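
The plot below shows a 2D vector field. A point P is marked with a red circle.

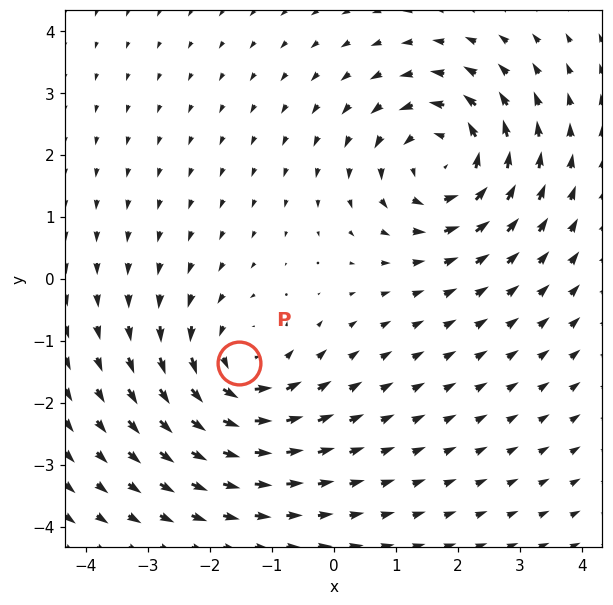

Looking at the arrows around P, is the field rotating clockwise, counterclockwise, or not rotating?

Near P at (-1.5, -1.4) the arrows circulate counterclockwise. The curl (z-component) there is about +4; positive curl means counterclockwise rotation.

counterclockwise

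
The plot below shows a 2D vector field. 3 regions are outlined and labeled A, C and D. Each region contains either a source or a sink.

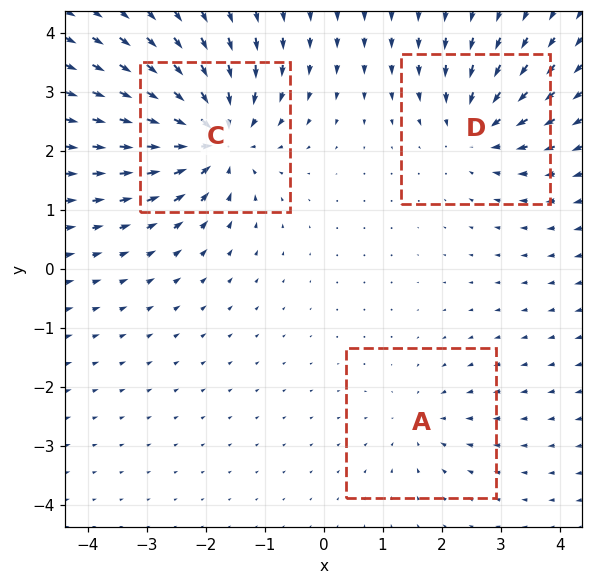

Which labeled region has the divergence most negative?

C

Divergence at each region's feature centre — A: about -2, C: about -6, D: about -4. Region C is most negative.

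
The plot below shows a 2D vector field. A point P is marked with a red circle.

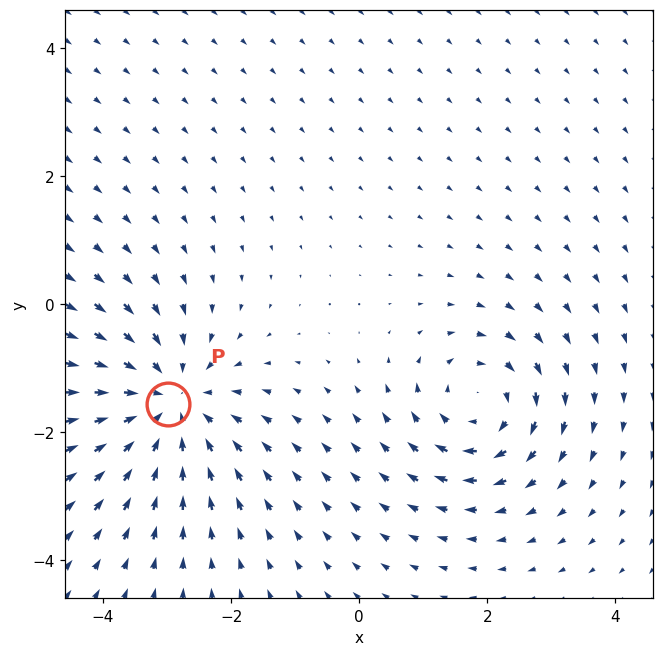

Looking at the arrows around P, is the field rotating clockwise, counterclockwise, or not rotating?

Near P at (-3.0, -1.6) the arrows show no circulation. The curl there is ≈0.

not rotating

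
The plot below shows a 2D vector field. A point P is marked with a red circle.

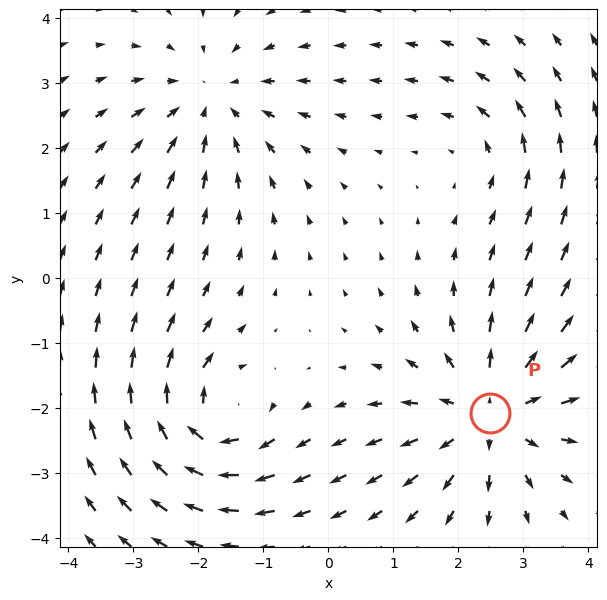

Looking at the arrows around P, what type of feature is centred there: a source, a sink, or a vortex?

At P (2.5, -2.1) the arrows spread outward. Divergence about +5, curl ≈0 — positive divergence with near-zero curl is a source.

source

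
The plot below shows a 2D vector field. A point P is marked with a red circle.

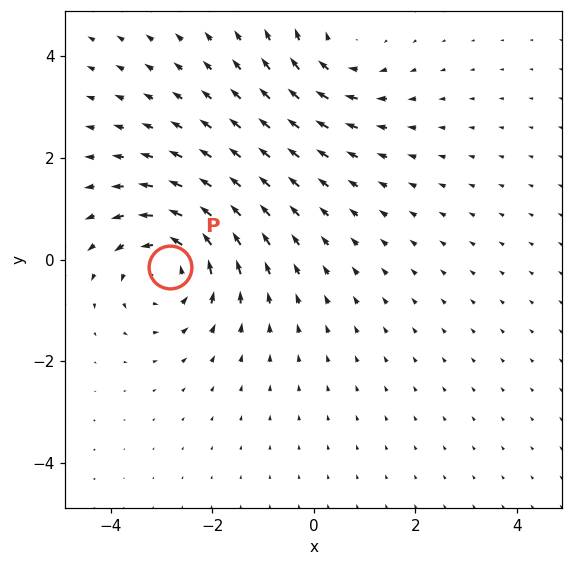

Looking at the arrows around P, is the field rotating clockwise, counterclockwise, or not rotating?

counterclockwise

Near P at (-2.8, -0.2) the arrows circulate counterclockwise. The curl (z-component) there is about +4; positive curl means counterclockwise rotation.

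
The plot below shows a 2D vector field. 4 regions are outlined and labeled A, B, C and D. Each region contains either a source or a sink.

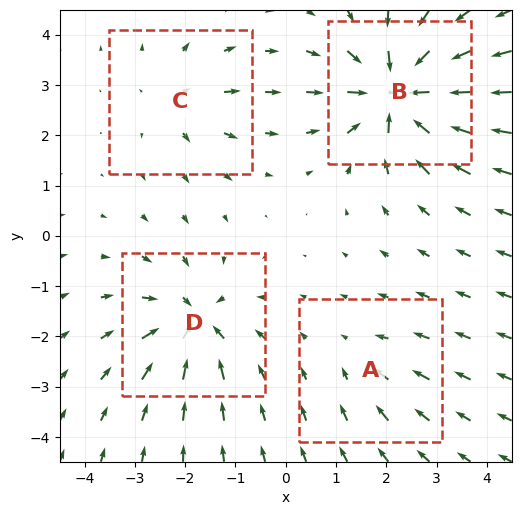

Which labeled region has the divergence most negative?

Divergence at each region's feature centre — A: about -3, B: about -9, C: about +4, D: about -7. Region B is most negative.

B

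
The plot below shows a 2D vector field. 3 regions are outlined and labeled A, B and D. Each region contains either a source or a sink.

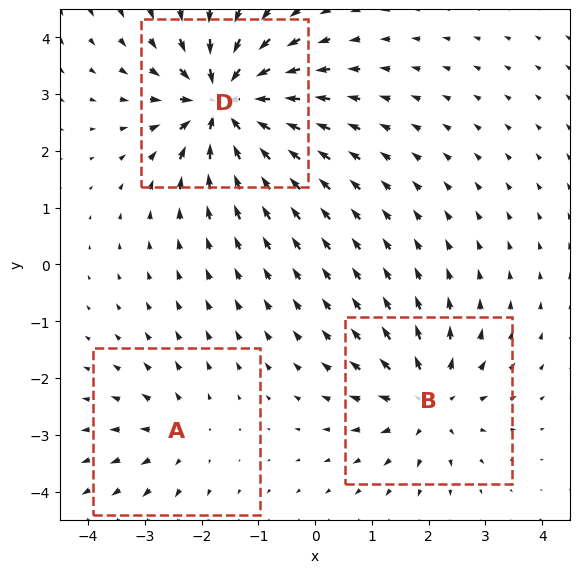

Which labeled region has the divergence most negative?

Divergence at each region's feature centre — A: about +2, B: about +4, D: about -6. Region D is most negative.

D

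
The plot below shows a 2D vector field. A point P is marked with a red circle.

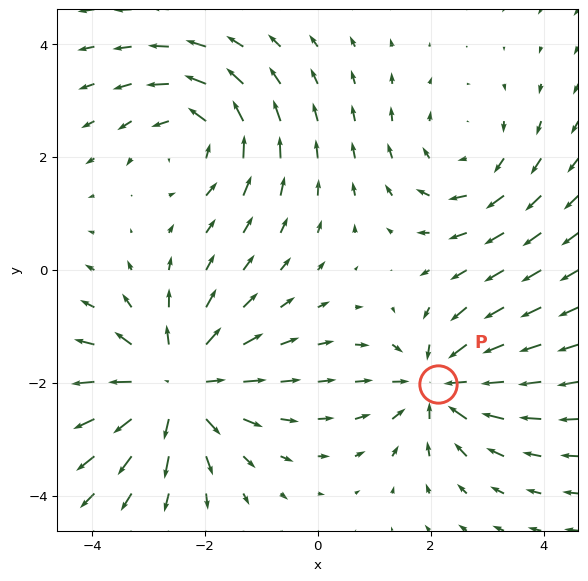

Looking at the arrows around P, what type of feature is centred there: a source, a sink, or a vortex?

At P (2.1, -2.0) the arrows converge inward. Divergence about -5, curl ≈0 — negative divergence with near-zero curl is a sink.

sink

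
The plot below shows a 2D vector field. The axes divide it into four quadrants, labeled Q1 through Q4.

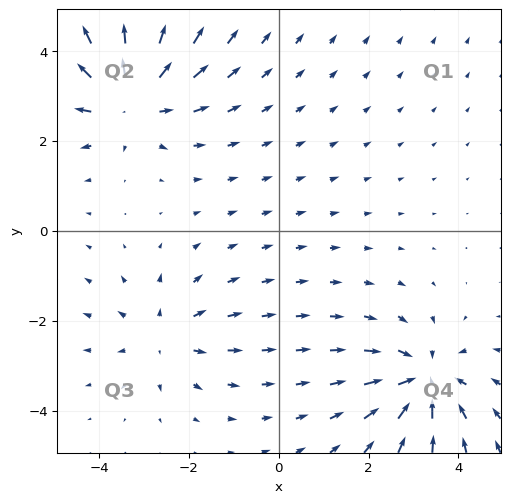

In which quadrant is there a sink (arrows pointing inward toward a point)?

Q4

The sink sits at approximately (3.2, -3.3), which lies in quadrant Q4. The divergence there is about -4, negative as expected for a sink.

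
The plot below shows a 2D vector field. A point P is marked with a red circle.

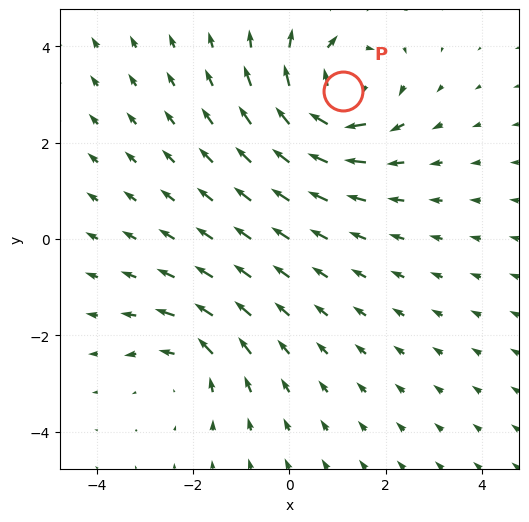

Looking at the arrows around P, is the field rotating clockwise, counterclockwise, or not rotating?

Near P at (1.1, 3.1) the arrows circulate clockwise. The curl (z-component) there is about -5; negative curl means clockwise rotation.

clockwise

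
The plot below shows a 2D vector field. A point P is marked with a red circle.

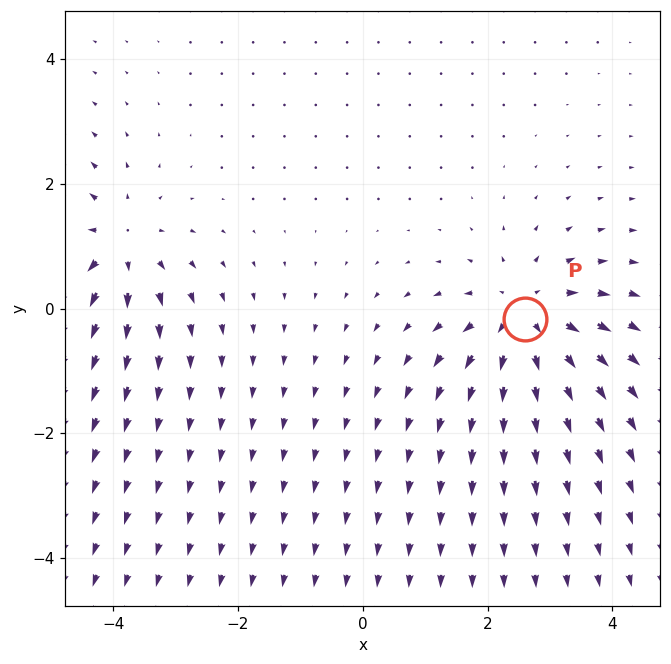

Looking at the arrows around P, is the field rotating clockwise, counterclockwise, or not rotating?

not rotating

Near P at (2.6, -0.2) the arrows show no circulation. The curl there is ≈0.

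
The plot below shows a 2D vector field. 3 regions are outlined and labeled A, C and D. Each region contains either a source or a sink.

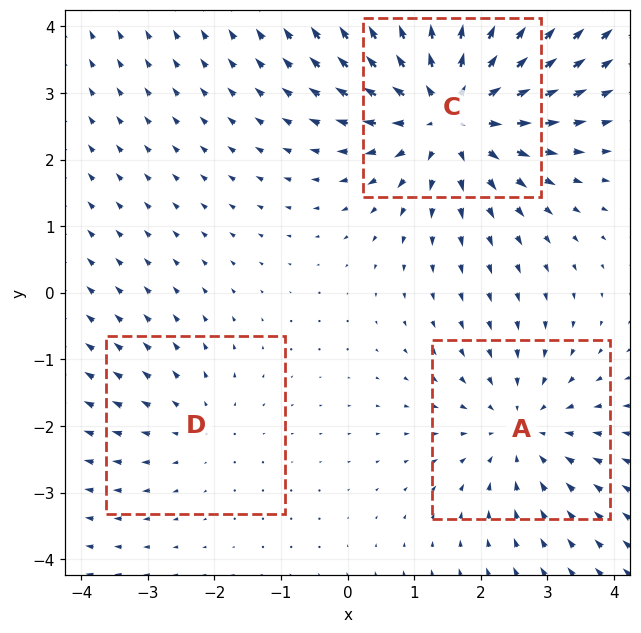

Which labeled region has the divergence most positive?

Divergence at each region's feature centre — A: about -3, C: about +5, D: about +2. Region C is most positive.

C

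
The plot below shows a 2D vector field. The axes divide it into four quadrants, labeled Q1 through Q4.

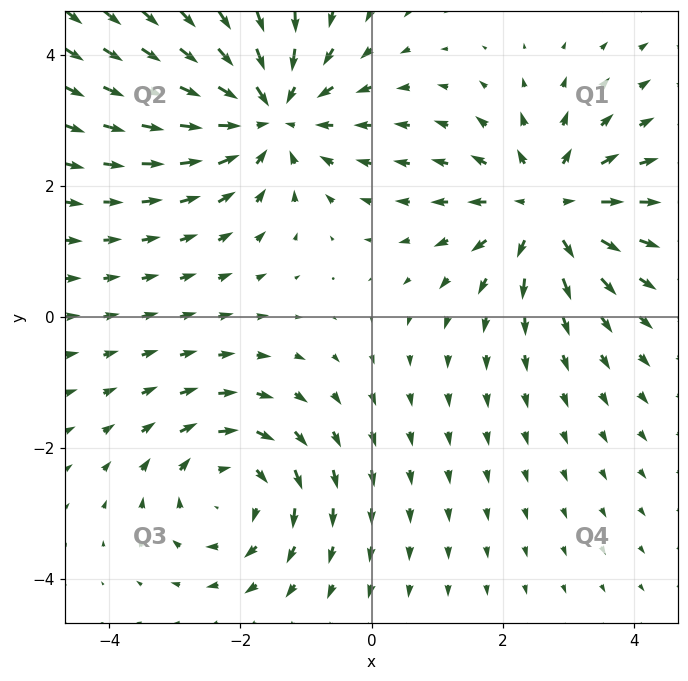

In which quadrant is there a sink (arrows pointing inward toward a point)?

The sink sits at approximately (-1.6, 3.1), which lies in quadrant Q2. The divergence there is about -4, negative as expected for a sink.

Q2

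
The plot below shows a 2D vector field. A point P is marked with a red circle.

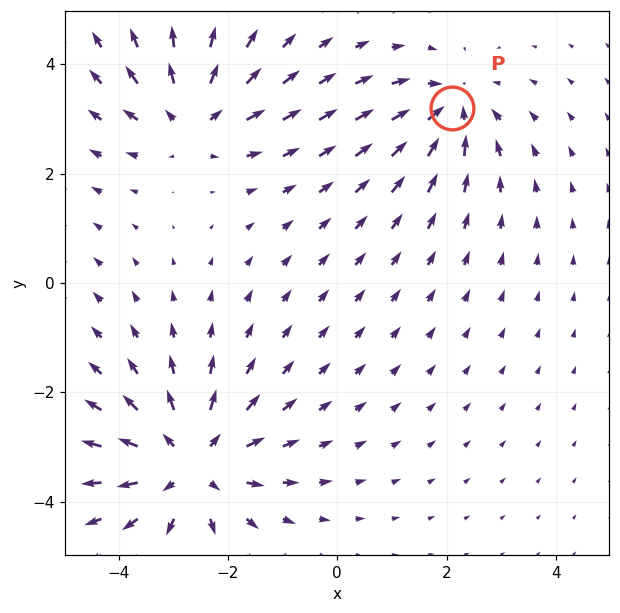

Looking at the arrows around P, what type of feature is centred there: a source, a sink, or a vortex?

At P (2.1, 3.2) the arrows converge inward. Divergence about -3, curl ≈0 — negative divergence with near-zero curl is a sink.

sink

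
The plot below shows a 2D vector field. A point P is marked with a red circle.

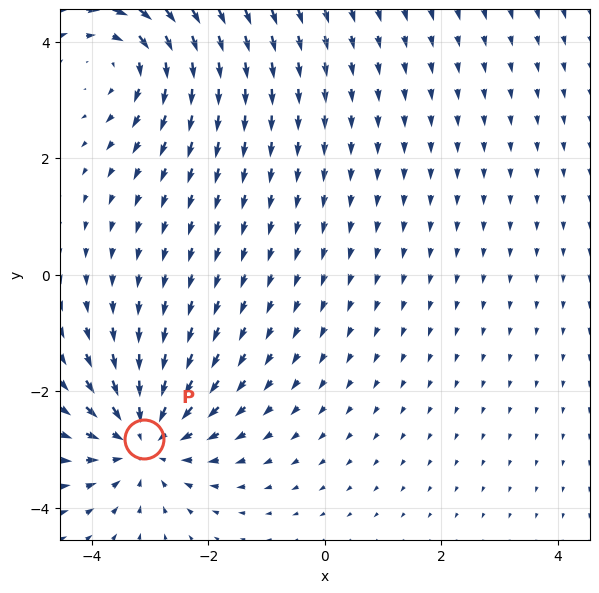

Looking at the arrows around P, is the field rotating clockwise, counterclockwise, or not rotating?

Near P at (-3.1, -2.8) the arrows show no circulation. The curl there is ≈0.

not rotating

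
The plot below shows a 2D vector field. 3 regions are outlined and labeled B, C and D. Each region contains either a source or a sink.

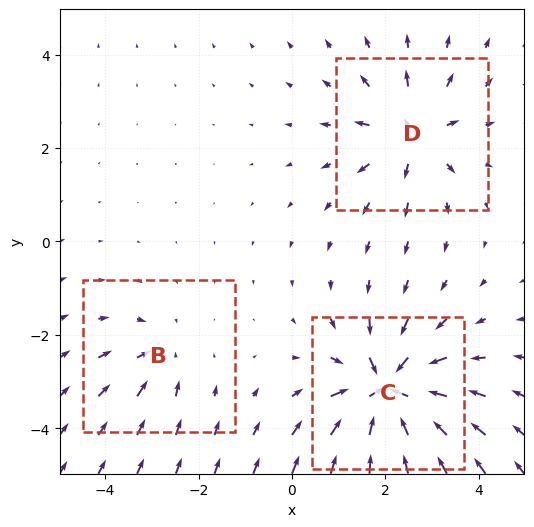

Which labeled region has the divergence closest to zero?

Divergence at each region's feature centre — B: about -2, C: about -6, D: about +4. Region B is closest to zero.

B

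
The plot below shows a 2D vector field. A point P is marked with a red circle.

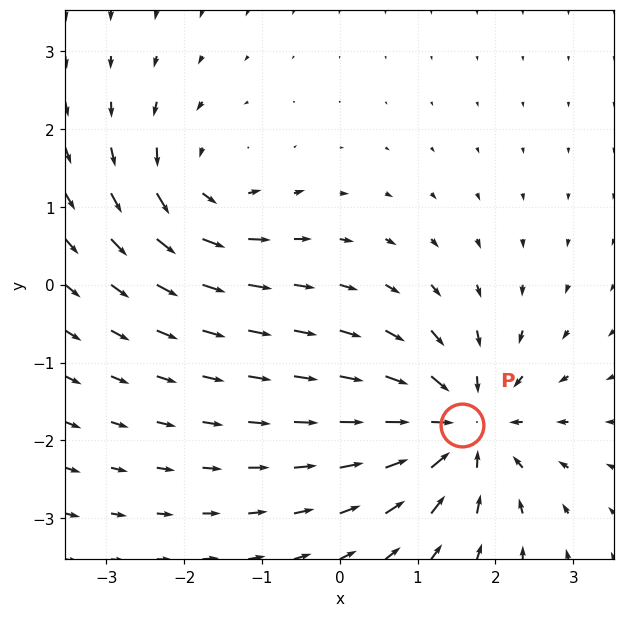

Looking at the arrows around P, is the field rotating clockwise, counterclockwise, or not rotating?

not rotating

Near P at (1.6, -1.8) the arrows show no circulation. The curl there is ≈0.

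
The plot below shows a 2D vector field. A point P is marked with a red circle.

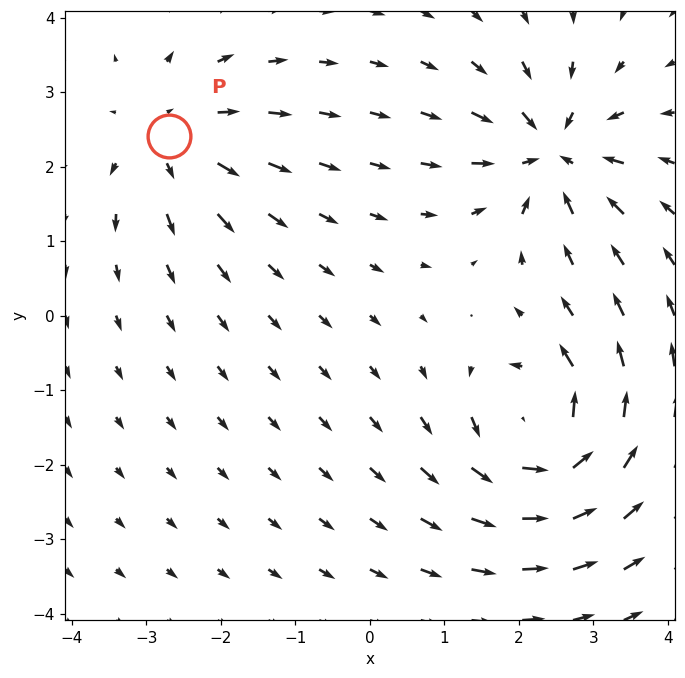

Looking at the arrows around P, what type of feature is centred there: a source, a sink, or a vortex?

source

At P (-2.7, 2.4) the arrows spread outward. Divergence about +3, curl ≈0 — positive divergence with near-zero curl is a source.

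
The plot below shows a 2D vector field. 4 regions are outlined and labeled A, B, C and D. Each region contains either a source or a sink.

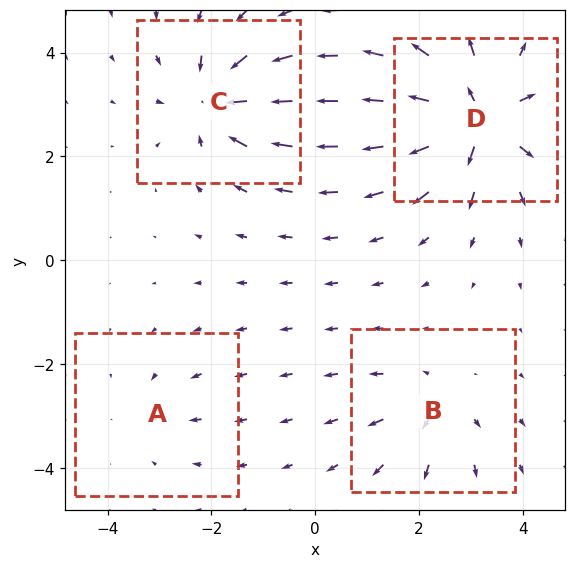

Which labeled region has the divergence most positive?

D

Divergence at each region's feature centre — A: about -2, B: about +4, C: about -6, D: about +8. Region D is most positive.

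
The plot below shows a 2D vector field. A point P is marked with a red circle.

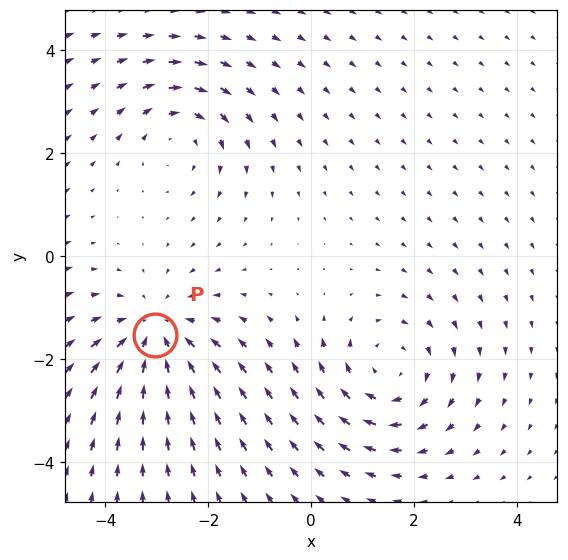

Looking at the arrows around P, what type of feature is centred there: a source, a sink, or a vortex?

At P (-3.0, -1.5) the arrows converge inward. Divergence about -3, curl ≈0 — negative divergence with near-zero curl is a sink.

sink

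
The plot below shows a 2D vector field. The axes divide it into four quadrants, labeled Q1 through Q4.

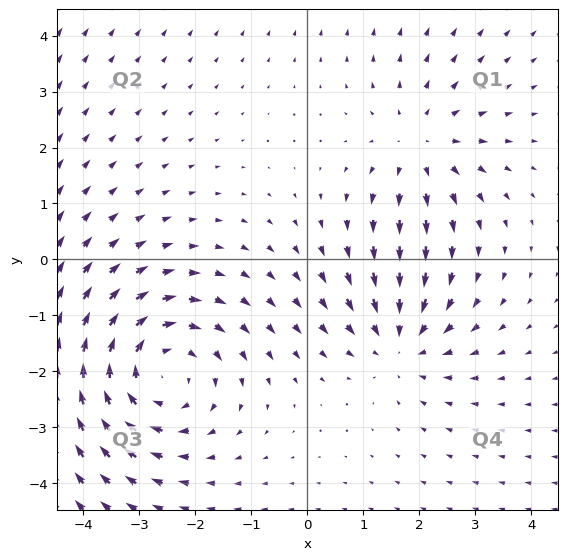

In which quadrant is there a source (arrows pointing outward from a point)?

The source sits at approximately (2.0, 2.0), which lies in quadrant Q1. The divergence there is about +3, positive as expected for a source.

Q1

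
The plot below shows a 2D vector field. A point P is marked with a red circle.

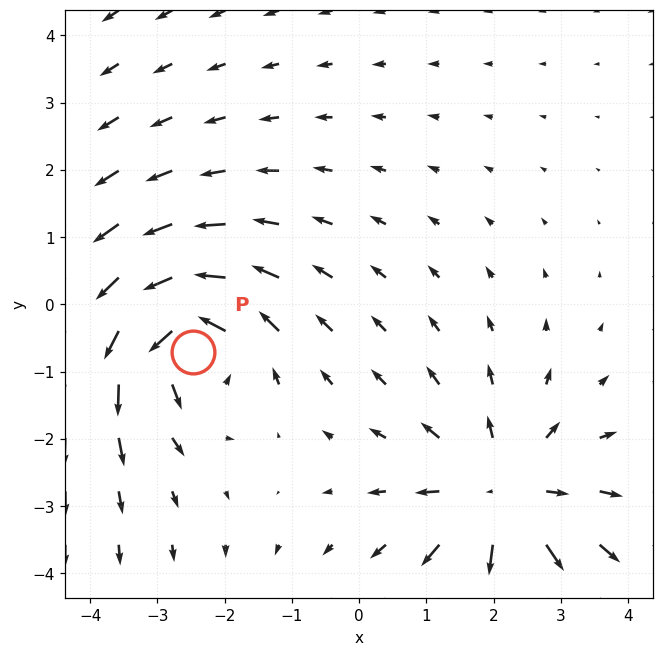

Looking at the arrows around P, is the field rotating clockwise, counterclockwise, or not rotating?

Near P at (-2.5, -0.7) the arrows circulate counterclockwise. The curl (z-component) there is about +4; positive curl means counterclockwise rotation.

counterclockwise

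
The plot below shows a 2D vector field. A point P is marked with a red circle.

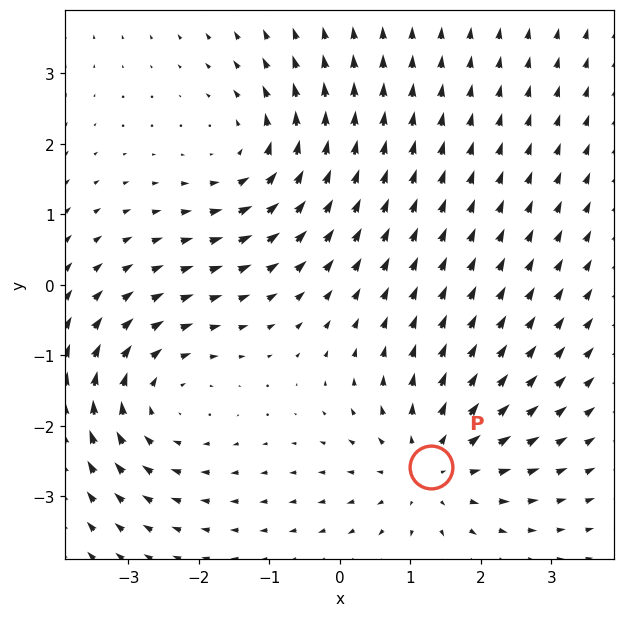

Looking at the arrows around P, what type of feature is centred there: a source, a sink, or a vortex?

At P (1.3, -2.6) the arrows spread outward. Divergence about +3, curl ≈0 — positive divergence with near-zero curl is a source.

source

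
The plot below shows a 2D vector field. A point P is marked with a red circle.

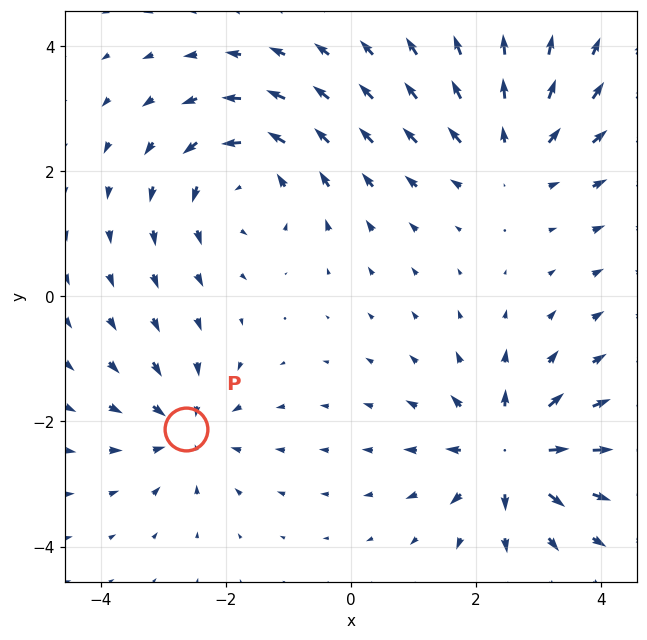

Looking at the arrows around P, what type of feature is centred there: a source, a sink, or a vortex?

At P (-2.6, -2.1) the arrows converge inward. Divergence about -4, curl ≈0 — negative divergence with near-zero curl is a sink.

sink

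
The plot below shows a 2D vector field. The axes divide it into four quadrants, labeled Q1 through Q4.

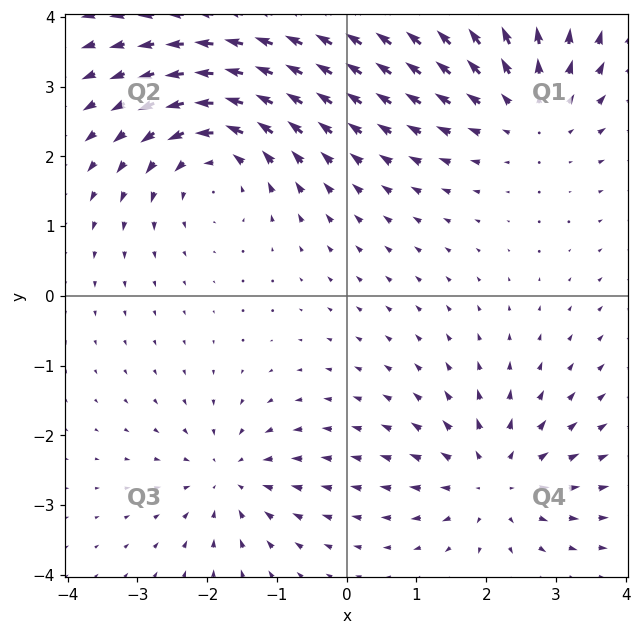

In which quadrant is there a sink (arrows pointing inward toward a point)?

The sink sits at approximately (-1.7, -2.6), which lies in quadrant Q3. The divergence there is about -3, negative as expected for a sink.

Q3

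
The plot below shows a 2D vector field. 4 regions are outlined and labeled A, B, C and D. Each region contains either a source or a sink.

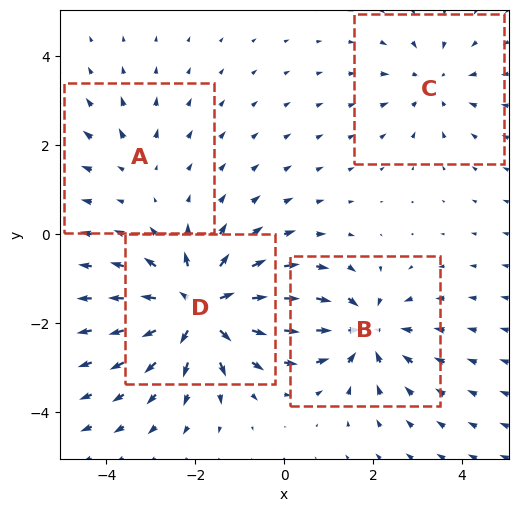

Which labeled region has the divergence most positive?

D

Divergence at each region's feature centre — A: about +2, B: about -5, C: about -4, D: about +8. Region D is most positive.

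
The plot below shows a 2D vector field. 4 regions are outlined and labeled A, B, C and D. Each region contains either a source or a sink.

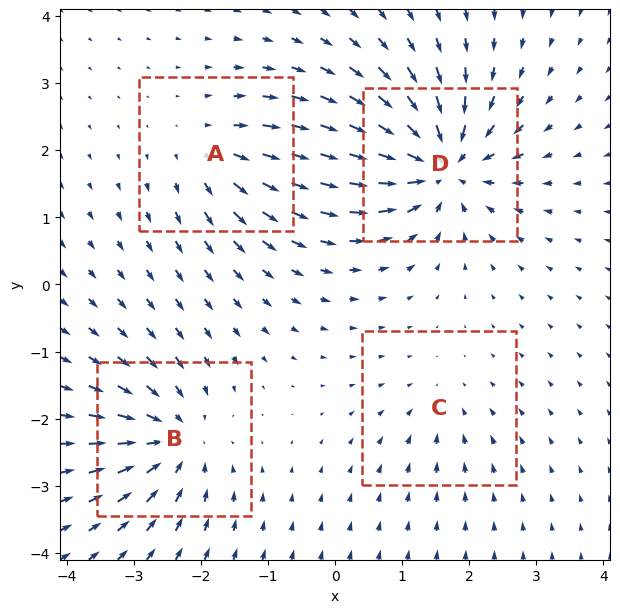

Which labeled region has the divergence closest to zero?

Divergence at each region's feature centre — A: about +4, B: about -6, C: about -3, D: about -8. Region C is closest to zero.

C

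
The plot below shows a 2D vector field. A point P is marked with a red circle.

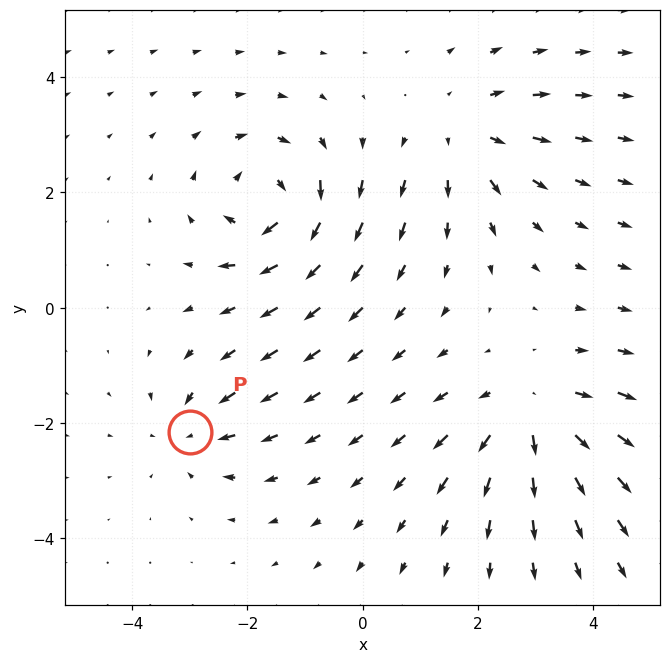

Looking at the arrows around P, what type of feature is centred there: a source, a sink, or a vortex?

At P (-3.0, -2.2) the arrows converge inward. Divergence about -4, curl ≈0 — negative divergence with near-zero curl is a sink.

sink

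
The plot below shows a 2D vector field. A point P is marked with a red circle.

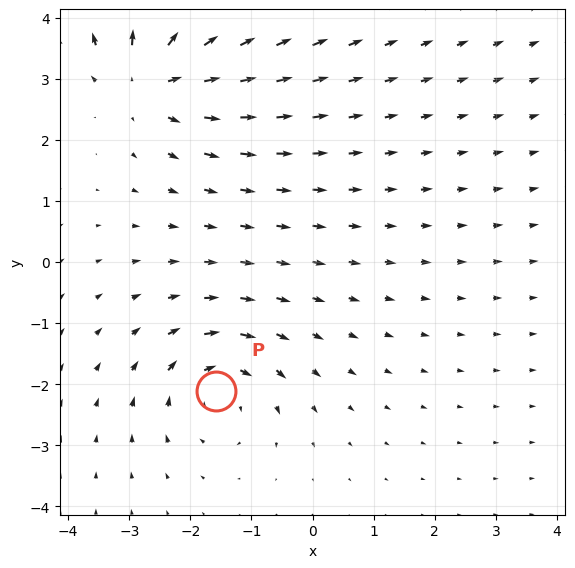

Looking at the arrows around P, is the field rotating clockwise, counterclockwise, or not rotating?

Near P at (-1.6, -2.1) the arrows circulate clockwise. The curl (z-component) there is about -4; negative curl means clockwise rotation.

clockwise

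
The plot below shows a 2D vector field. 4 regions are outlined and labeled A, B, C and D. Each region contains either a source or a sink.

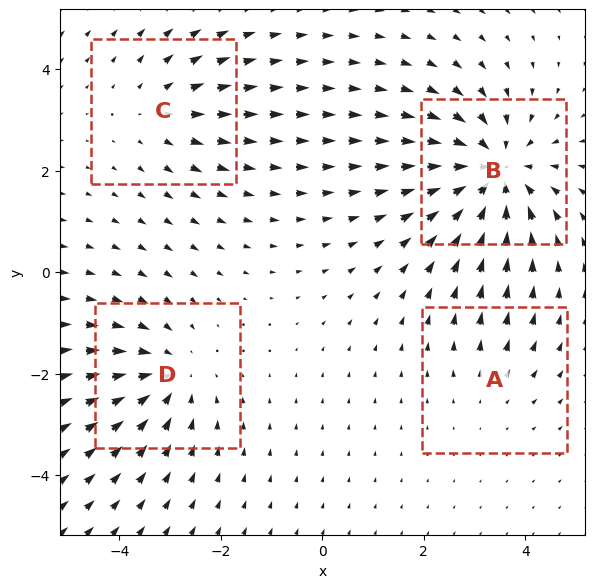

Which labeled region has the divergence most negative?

B

Divergence at each region's feature centre — A: about +2, B: about -6, C: about +3, D: about -4. Region B is most negative.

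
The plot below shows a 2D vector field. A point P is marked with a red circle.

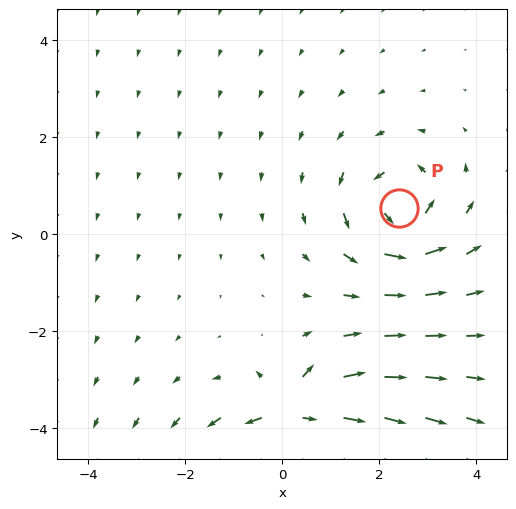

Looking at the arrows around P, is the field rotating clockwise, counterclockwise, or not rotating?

Near P at (2.4, 0.5) the arrows circulate counterclockwise. The curl (z-component) there is about +4; positive curl means counterclockwise rotation.

counterclockwise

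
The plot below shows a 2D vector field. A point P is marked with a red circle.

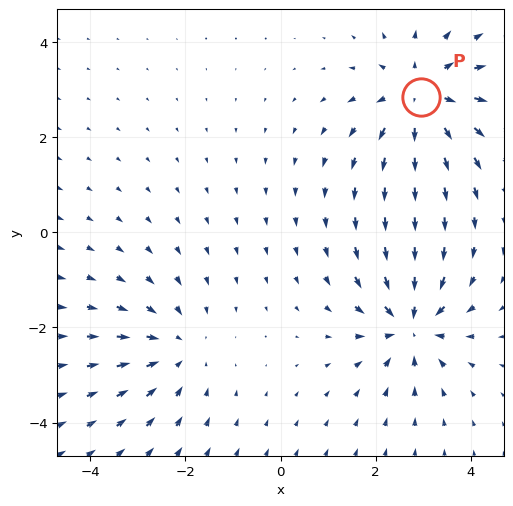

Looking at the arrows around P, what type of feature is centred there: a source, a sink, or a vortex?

source

At P (3.0, 2.8) the arrows spread outward. Divergence about +5, curl ≈0 — positive divergence with near-zero curl is a source.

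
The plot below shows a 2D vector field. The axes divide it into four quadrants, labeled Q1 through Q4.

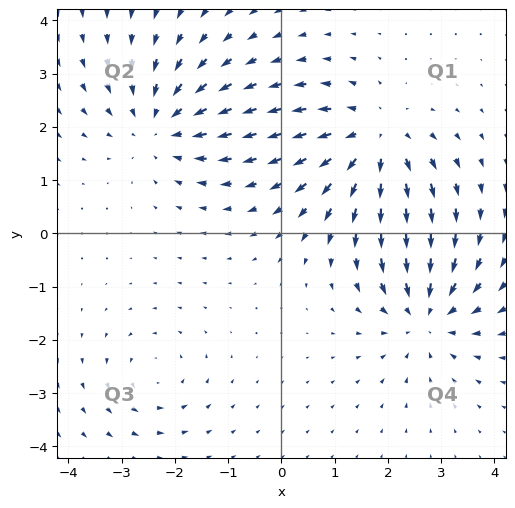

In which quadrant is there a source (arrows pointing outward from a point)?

The source sits at approximately (1.8, 1.8), which lies in quadrant Q1. The divergence there is about +5, positive as expected for a source.

Q1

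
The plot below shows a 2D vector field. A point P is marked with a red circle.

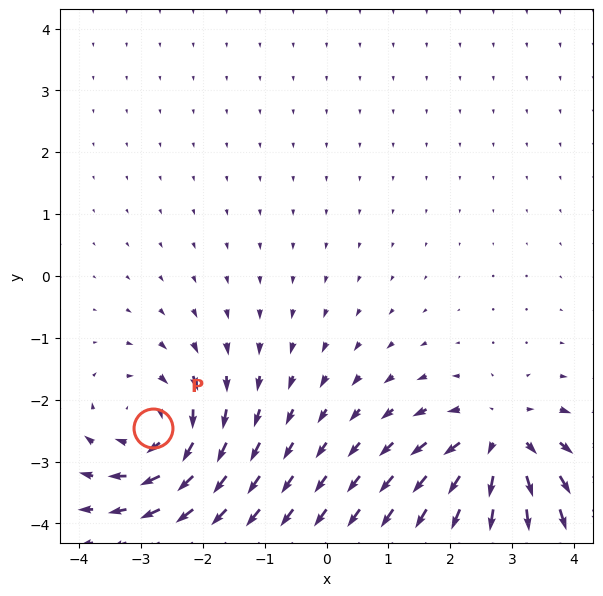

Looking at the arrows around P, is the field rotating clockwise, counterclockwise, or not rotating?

clockwise

Near P at (-2.8, -2.5) the arrows circulate clockwise. The curl (z-component) there is about -6; negative curl means clockwise rotation.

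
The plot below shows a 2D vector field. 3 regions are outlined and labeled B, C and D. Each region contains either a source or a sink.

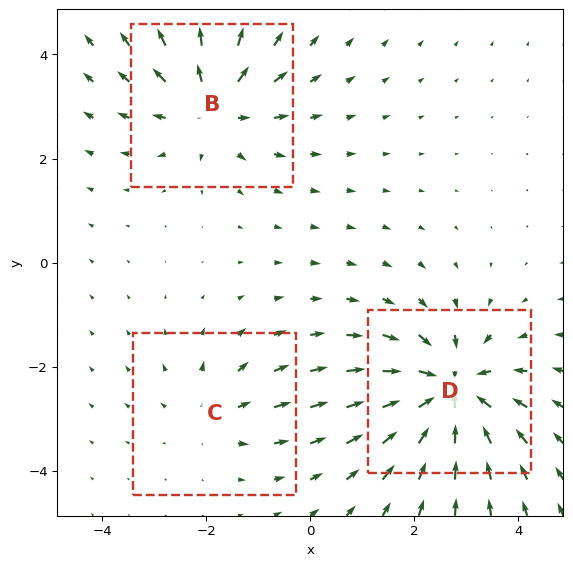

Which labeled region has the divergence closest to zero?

C

Divergence at each region's feature centre — B: about +4, C: about +2, D: about -5. Region C is closest to zero.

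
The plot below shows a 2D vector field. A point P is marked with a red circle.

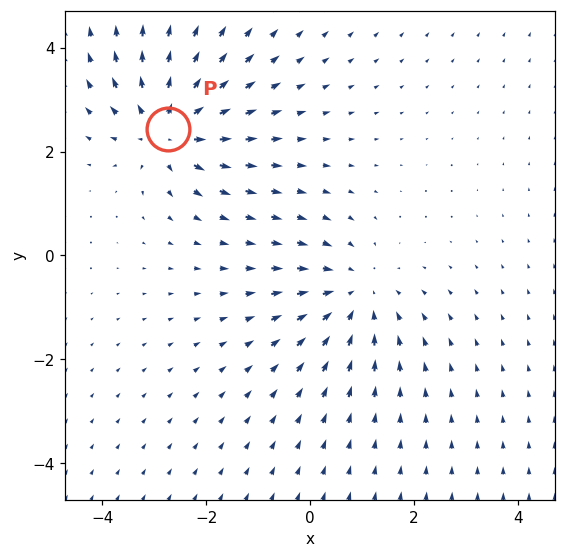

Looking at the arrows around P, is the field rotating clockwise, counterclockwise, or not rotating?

Near P at (-2.7, 2.4) the arrows show no circulation. The curl there is ≈0.

not rotating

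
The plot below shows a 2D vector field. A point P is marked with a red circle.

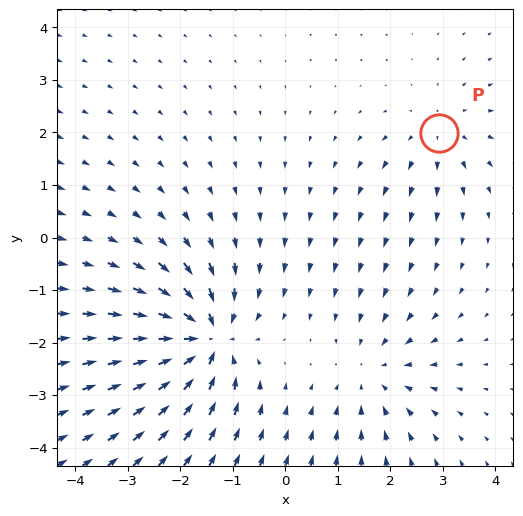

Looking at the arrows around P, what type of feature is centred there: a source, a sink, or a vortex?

At P (2.9, 2.0) the arrows spread outward. Divergence about +2, curl ≈0 — positive divergence with near-zero curl is a source.

source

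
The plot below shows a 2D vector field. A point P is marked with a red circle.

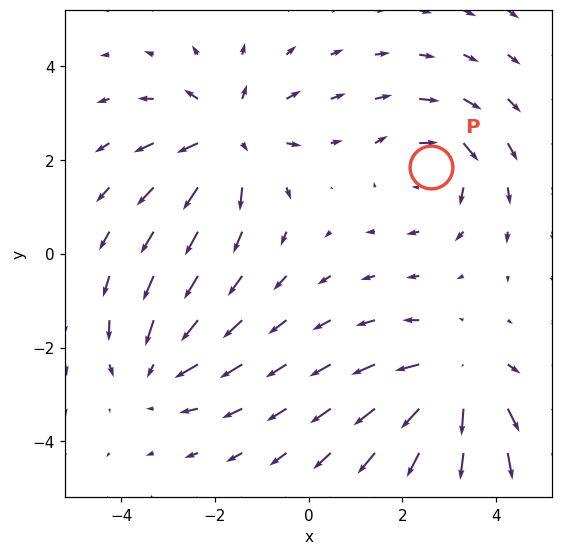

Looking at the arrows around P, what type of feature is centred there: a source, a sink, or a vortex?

At P (2.6, 1.9) the arrows circulate clockwise. Divergence ≈0, curl about -3 — near-zero divergence with nonzero curl is a vortex.

vortex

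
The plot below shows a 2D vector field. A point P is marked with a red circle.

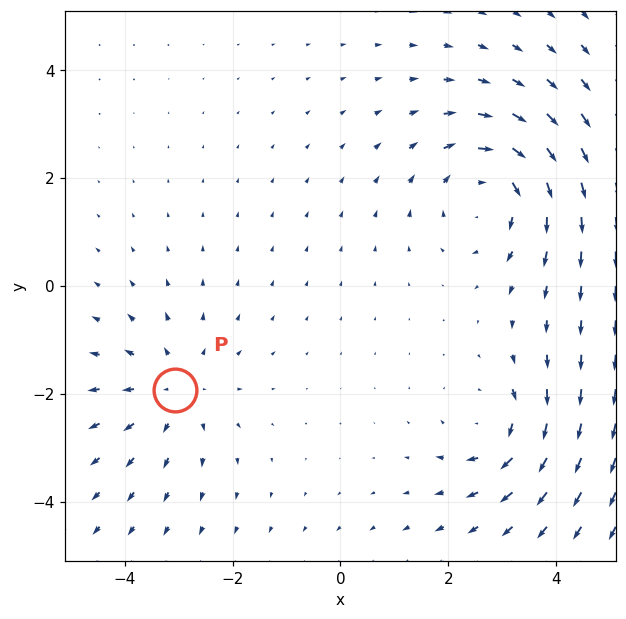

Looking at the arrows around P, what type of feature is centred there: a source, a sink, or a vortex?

source

At P (-3.1, -1.9) the arrows spread outward. Divergence about +3, curl ≈0 — positive divergence with near-zero curl is a source.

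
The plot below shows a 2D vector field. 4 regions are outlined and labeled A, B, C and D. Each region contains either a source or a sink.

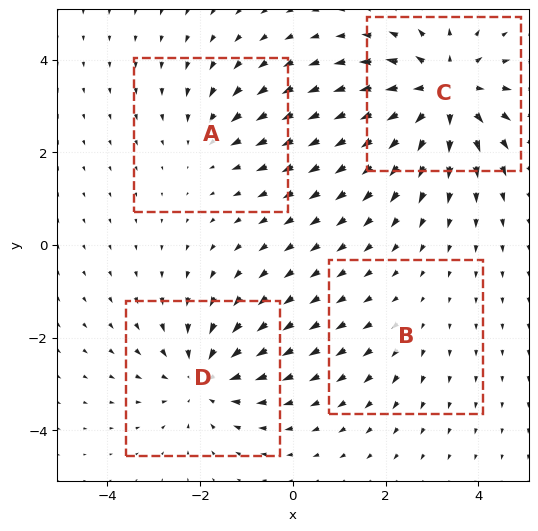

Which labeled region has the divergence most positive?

Divergence at each region's feature centre — A: about -3, B: about +2, C: about +6, D: about -4. Region C is most positive.

C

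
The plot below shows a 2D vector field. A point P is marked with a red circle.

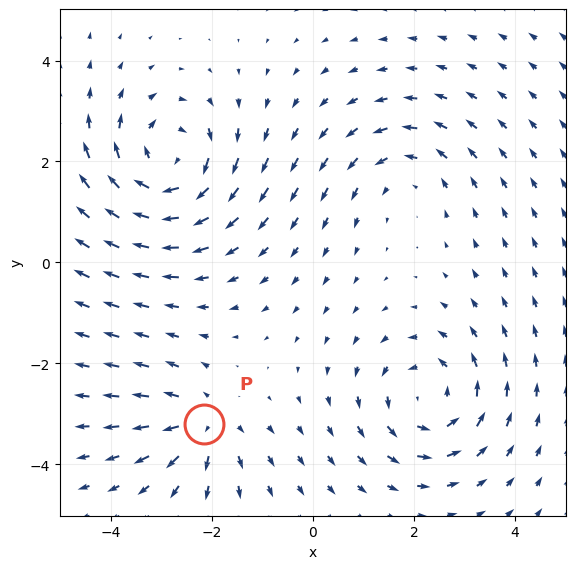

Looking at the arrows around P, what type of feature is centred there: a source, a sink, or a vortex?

At P (-2.2, -3.2) the arrows spread outward. Divergence about +4, curl ≈0 — positive divergence with near-zero curl is a source.

source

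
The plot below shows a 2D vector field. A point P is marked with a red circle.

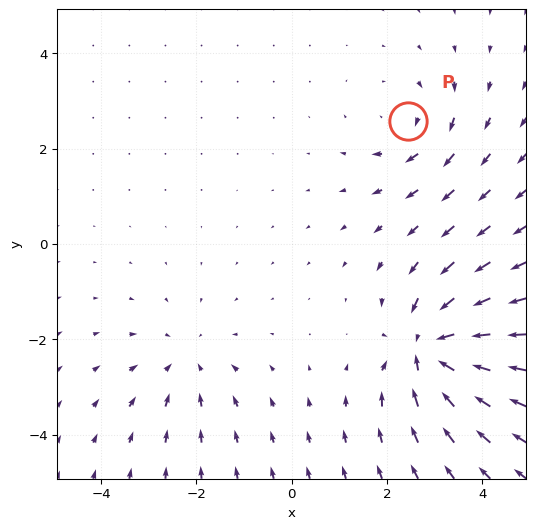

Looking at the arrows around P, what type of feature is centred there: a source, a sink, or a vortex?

At P (2.4, 2.6) the arrows circulate clockwise. Divergence ≈0, curl about -3 — near-zero divergence with nonzero curl is a vortex.

vortex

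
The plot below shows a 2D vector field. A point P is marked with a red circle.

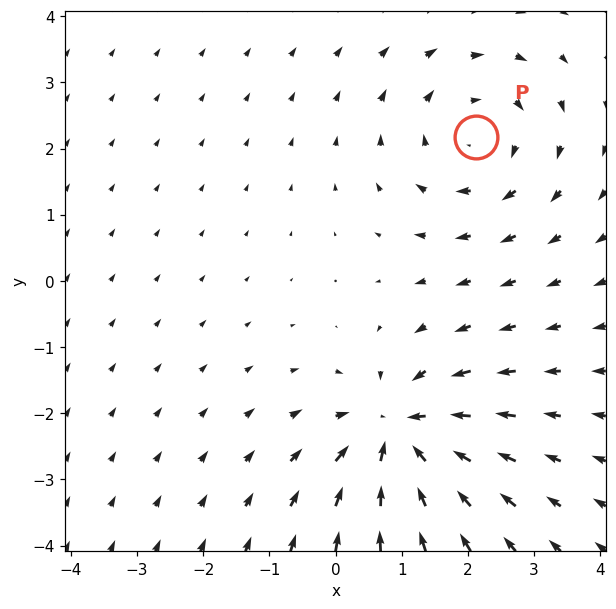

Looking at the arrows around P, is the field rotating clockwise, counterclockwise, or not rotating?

Near P at (2.1, 2.2) the arrows circulate clockwise. The curl (z-component) there is about -3; negative curl means clockwise rotation.

clockwise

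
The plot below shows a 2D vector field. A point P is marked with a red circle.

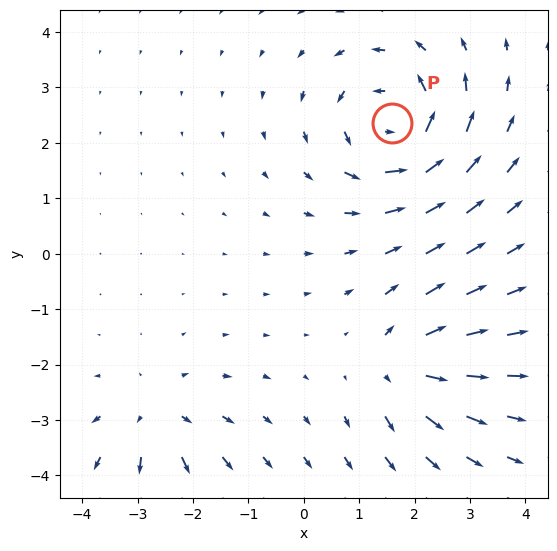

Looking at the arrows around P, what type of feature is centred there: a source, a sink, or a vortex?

vortex

At P (1.6, 2.4) the arrows circulate counterclockwise. Divergence ≈0, curl about +5 — near-zero divergence with nonzero curl is a vortex.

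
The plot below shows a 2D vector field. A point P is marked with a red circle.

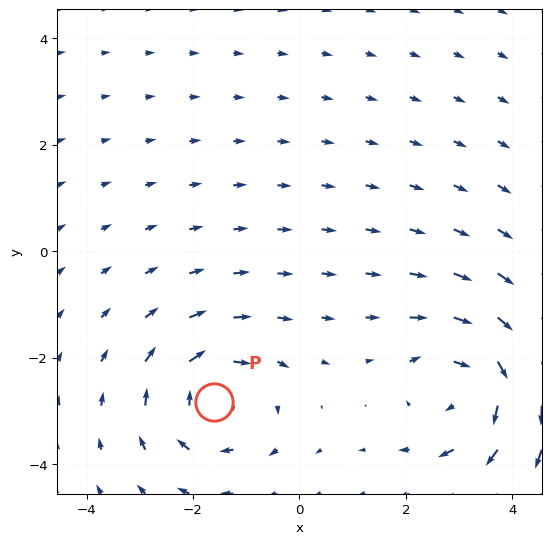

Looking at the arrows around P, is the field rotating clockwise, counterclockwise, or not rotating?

clockwise

Near P at (-1.6, -2.8) the arrows circulate clockwise. The curl (z-component) there is about -4; negative curl means clockwise rotation.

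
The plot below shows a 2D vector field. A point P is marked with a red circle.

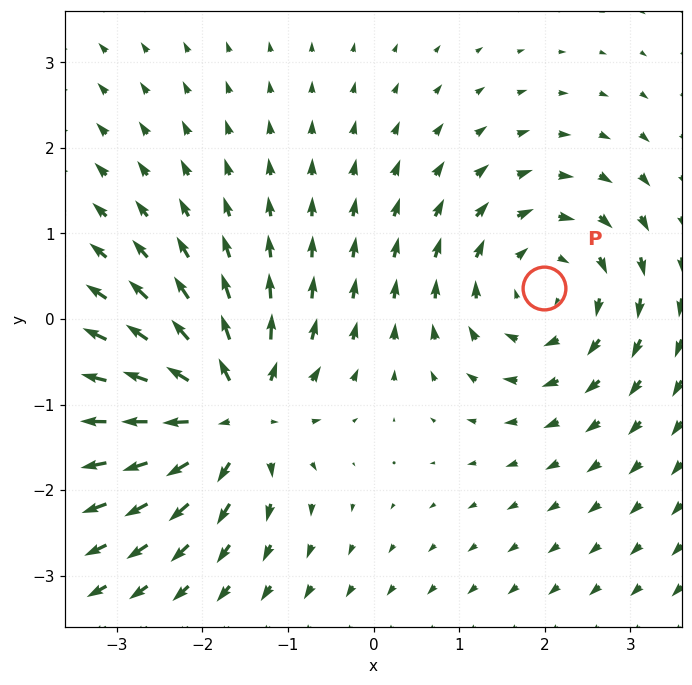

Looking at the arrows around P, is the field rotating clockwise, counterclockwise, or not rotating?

clockwise

Near P at (2.0, 0.4) the arrows circulate clockwise. The curl (z-component) there is about -4; negative curl means clockwise rotation.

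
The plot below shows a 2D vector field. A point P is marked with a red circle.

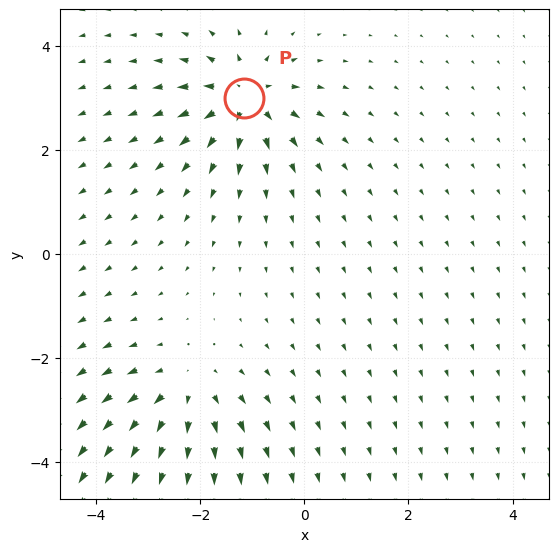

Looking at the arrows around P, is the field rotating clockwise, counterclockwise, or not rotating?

not rotating

Near P at (-1.2, 3.0) the arrows show no circulation. The curl there is ≈0.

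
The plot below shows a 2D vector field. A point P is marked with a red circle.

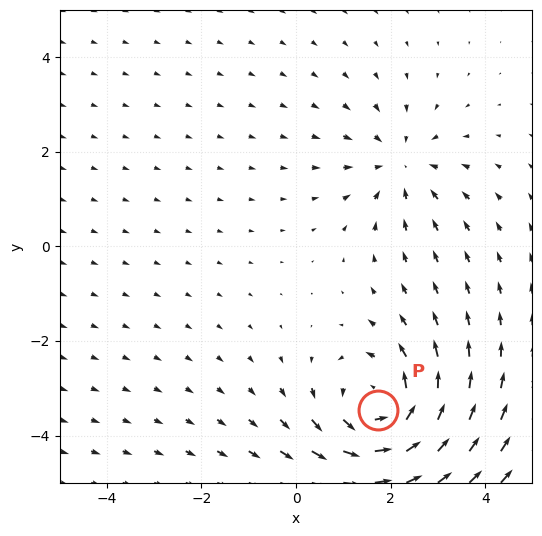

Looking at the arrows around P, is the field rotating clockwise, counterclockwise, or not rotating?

Near P at (1.7, -3.5) the arrows circulate counterclockwise. The curl (z-component) there is about +4; positive curl means counterclockwise rotation.

counterclockwise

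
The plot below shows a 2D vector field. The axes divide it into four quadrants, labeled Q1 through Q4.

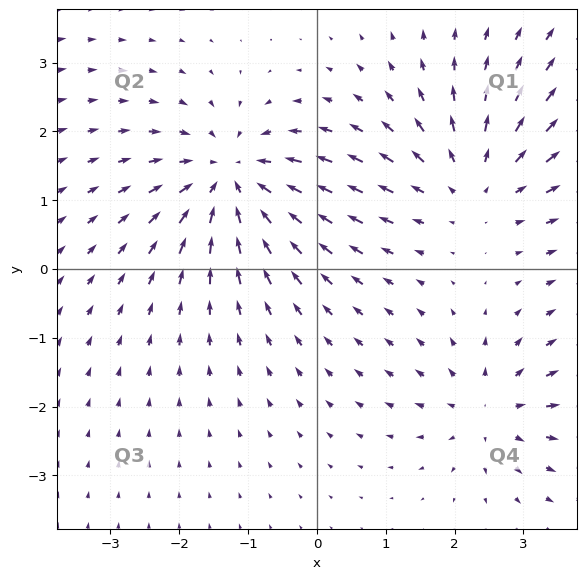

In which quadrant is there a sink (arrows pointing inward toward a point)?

Q2

The sink sits at approximately (-1.2, 1.3), which lies in quadrant Q2. The divergence there is about -5, negative as expected for a sink.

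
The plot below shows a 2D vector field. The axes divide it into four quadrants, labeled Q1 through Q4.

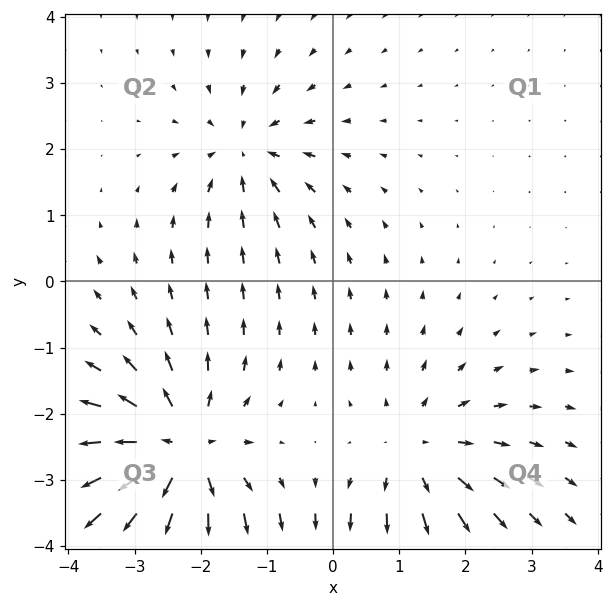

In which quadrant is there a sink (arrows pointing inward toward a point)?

The sink sits at approximately (-1.3, 2.0), which lies in quadrant Q2. The divergence there is about -4, negative as expected for a sink.

Q2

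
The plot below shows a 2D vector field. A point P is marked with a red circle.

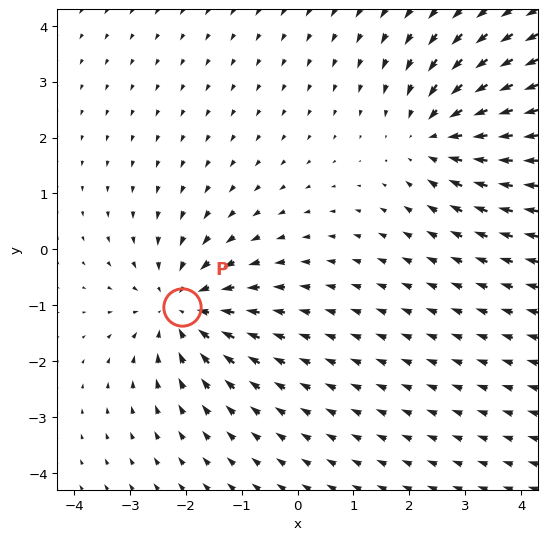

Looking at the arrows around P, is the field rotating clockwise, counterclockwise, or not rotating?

Near P at (-2.1, -1.0) the arrows show no circulation. The curl there is ≈0.

not rotating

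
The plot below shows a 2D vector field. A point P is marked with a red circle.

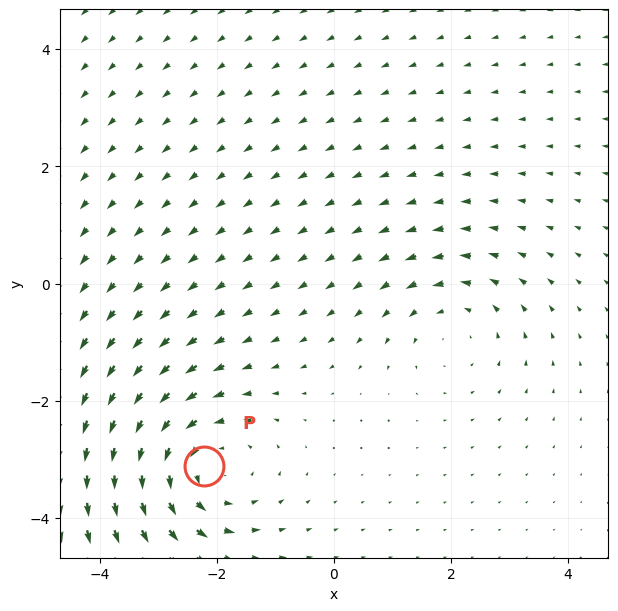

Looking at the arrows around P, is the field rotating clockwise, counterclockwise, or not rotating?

Near P at (-2.2, -3.1) the arrows circulate counterclockwise. The curl (z-component) there is about +4; positive curl means counterclockwise rotation.

counterclockwise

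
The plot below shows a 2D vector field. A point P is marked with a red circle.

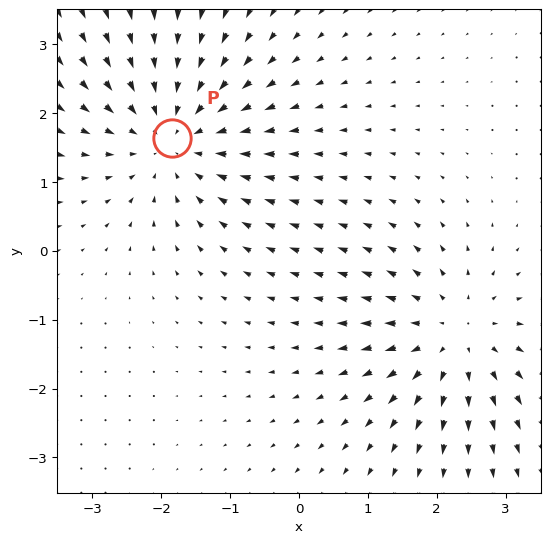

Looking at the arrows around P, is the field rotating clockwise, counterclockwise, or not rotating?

not rotating

Near P at (-1.8, 1.6) the arrows show no circulation. The curl there is ≈0.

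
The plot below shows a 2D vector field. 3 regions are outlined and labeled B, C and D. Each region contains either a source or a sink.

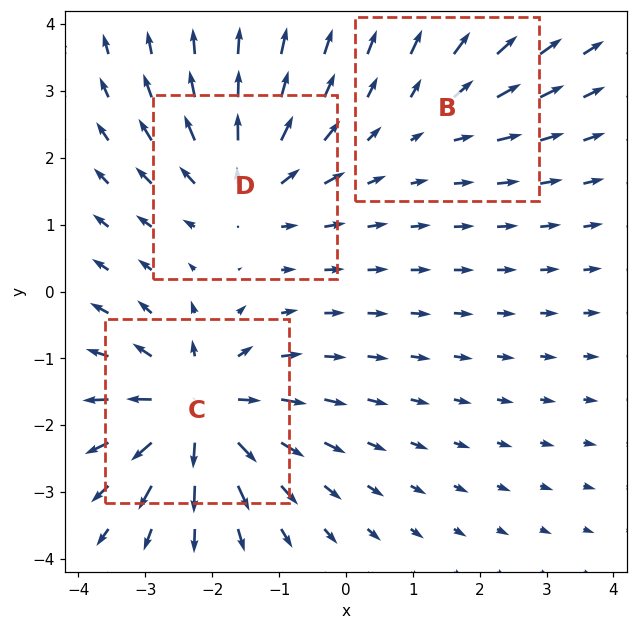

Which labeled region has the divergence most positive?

Divergence at each region's feature centre — B: about +2, C: about +6, D: about +4. Region C is most positive.

C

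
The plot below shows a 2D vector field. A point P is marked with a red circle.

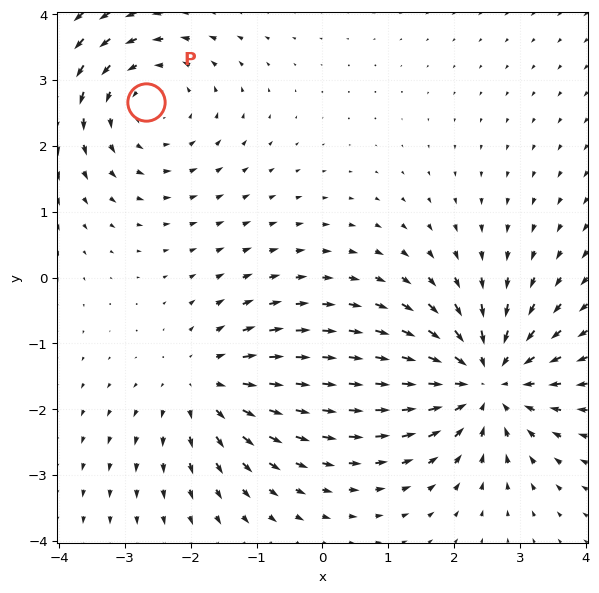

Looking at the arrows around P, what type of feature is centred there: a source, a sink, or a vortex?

At P (-2.7, 2.7) the arrows circulate counterclockwise. Divergence ≈0, curl about +3 — near-zero divergence with nonzero curl is a vortex.

vortex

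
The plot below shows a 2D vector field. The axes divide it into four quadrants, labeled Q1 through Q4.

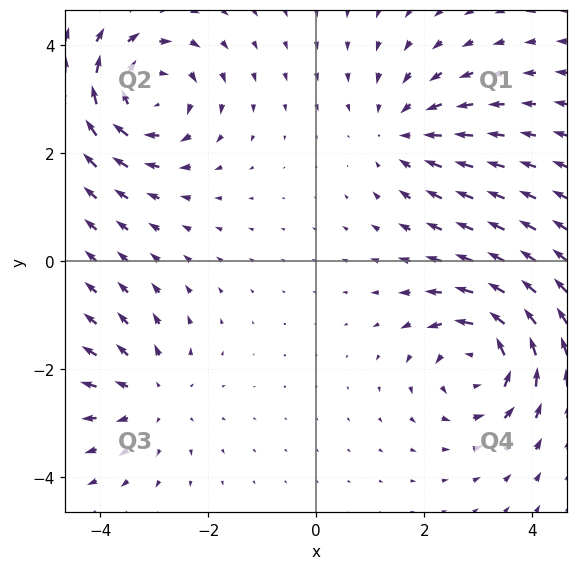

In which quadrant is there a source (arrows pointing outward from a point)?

Q3

The source sits at approximately (-3.1, -2.5), which lies in quadrant Q3. The divergence there is about +3, positive as expected for a source.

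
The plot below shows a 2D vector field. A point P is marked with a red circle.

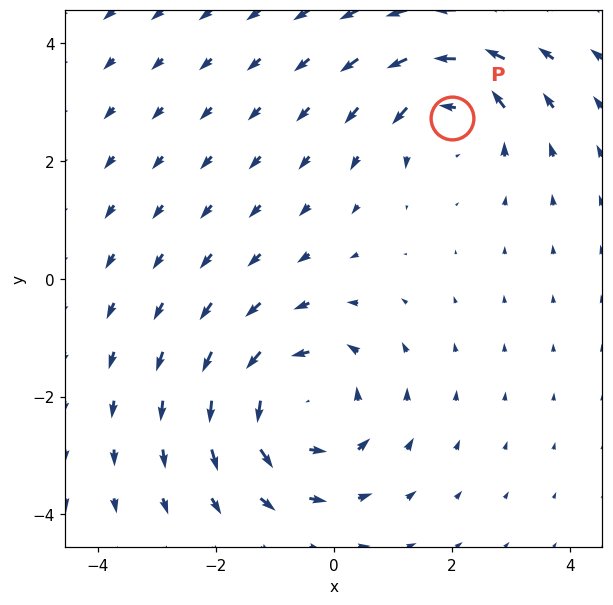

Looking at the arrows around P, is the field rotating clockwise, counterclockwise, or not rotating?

counterclockwise

Near P at (2.0, 2.7) the arrows circulate counterclockwise. The curl (z-component) there is about +3; positive curl means counterclockwise rotation.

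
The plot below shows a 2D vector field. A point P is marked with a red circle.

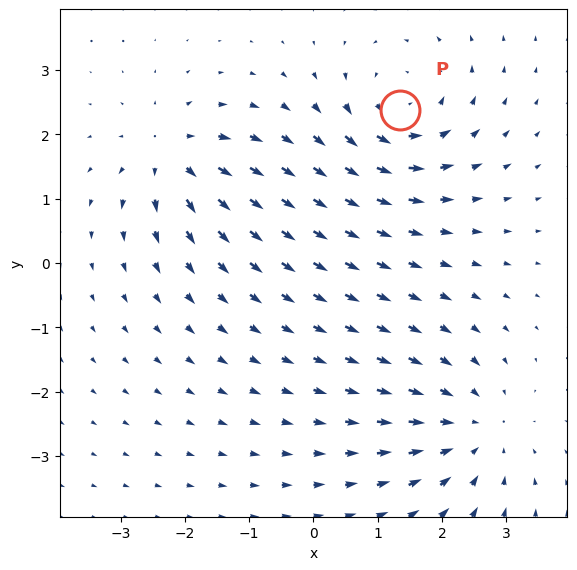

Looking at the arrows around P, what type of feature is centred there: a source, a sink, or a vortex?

At P (1.3, 2.4) the arrows circulate counterclockwise. Divergence ≈0, curl about +4 — near-zero divergence with nonzero curl is a vortex.

vortex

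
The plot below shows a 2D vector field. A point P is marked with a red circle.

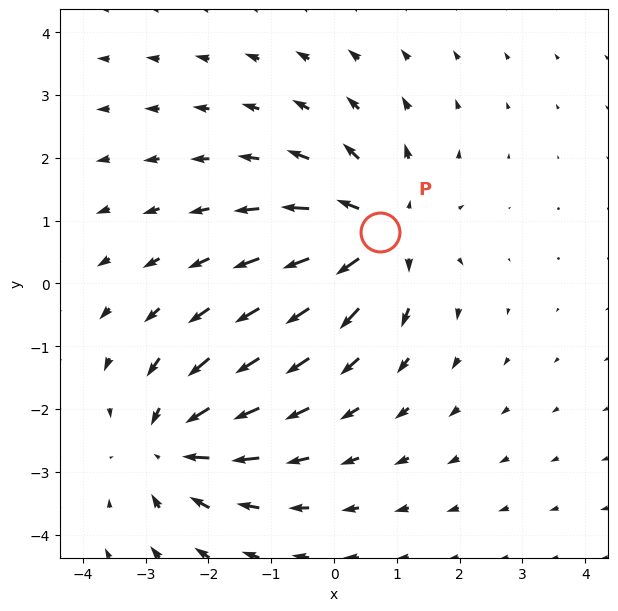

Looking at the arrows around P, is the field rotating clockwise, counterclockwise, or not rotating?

not rotating

Near P at (0.7, 0.8) the arrows show no circulation. The curl there is ≈0.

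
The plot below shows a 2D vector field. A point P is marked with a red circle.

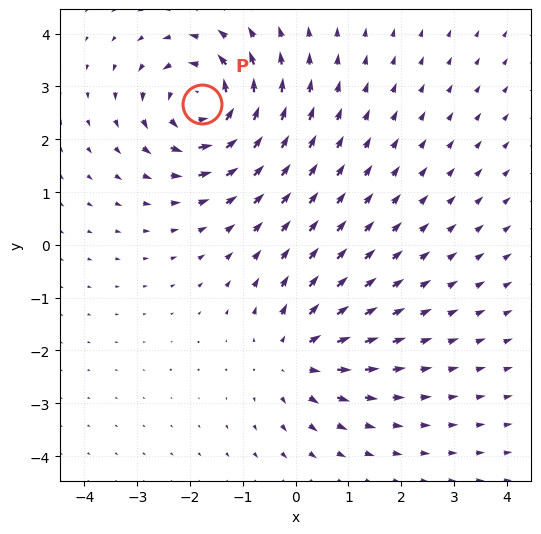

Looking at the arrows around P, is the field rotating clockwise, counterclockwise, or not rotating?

counterclockwise

Near P at (-1.8, 2.7) the arrows circulate counterclockwise. The curl (z-component) there is about +6; positive curl means counterclockwise rotation.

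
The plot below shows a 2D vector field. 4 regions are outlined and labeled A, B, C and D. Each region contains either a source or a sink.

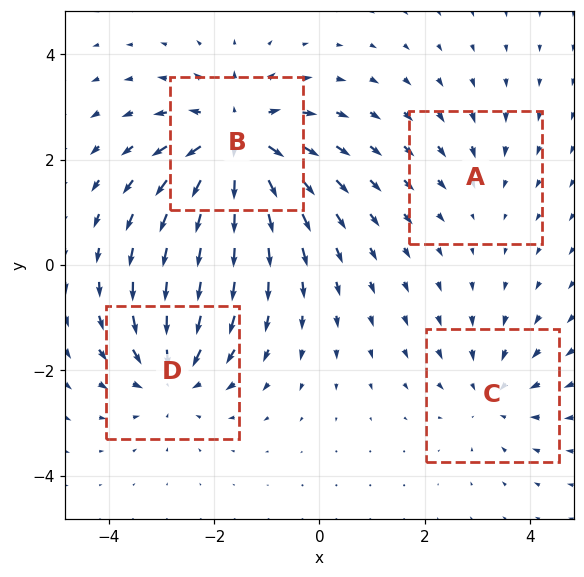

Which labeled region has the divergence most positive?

B

Divergence at each region's feature centre — A: about -2, B: about +7, C: about -3, D: about -5. Region B is most positive.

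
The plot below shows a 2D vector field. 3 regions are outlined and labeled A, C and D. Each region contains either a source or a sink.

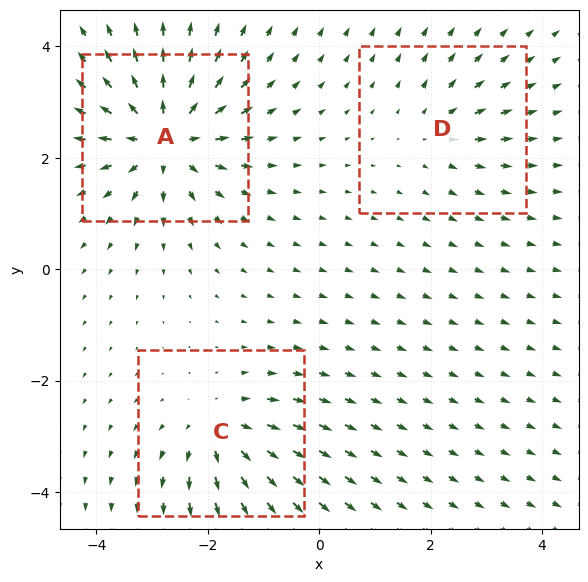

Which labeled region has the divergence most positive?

Divergence at each region's feature centre — A: about +6, C: about +4, D: about +2. Region A is most positive.

A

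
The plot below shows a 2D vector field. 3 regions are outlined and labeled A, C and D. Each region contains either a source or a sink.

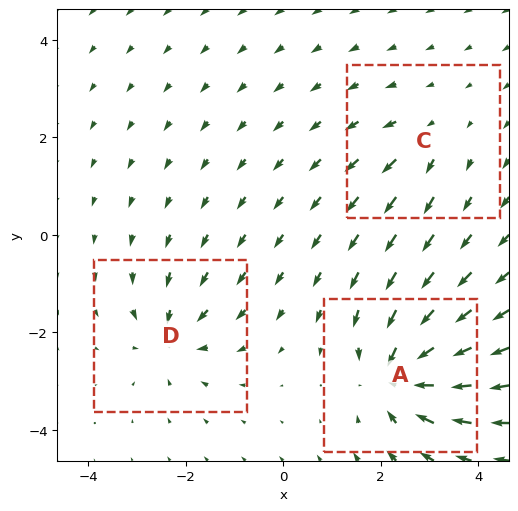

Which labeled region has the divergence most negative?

A

Divergence at each region's feature centre — A: about -6, C: about +2, D: about -4. Region A is most negative.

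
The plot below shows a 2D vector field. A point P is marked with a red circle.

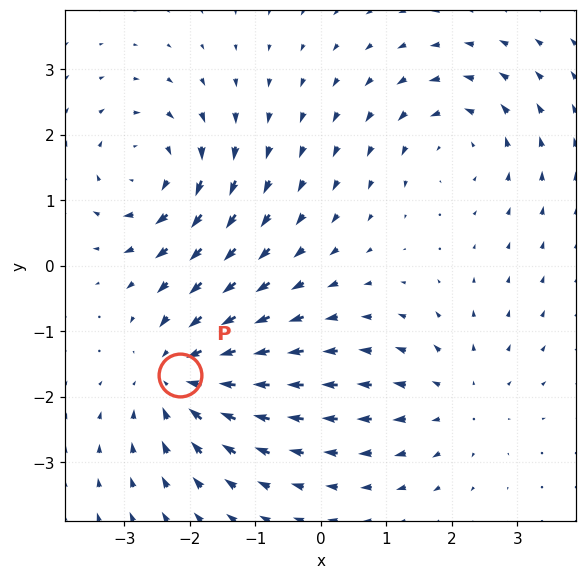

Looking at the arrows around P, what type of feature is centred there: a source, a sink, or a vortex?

sink

At P (-2.1, -1.7) the arrows converge inward. Divergence about -5, curl ≈0 — negative divergence with near-zero curl is a sink.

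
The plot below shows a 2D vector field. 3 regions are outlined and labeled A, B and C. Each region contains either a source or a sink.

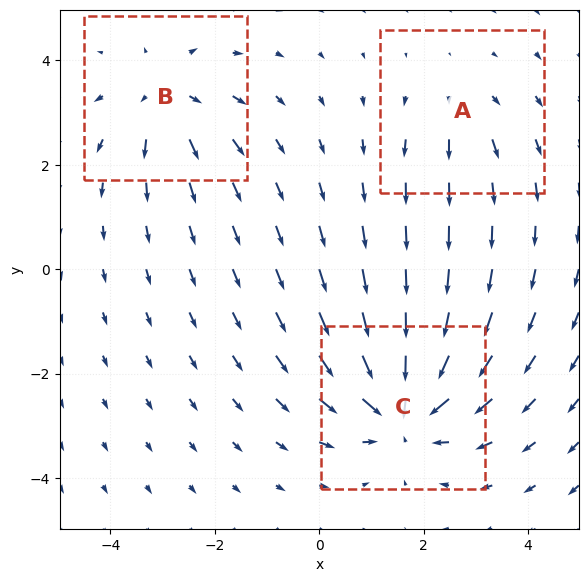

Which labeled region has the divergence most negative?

C

Divergence at each region's feature centre — A: about +2, B: about +3, C: about -5. Region C is most negative.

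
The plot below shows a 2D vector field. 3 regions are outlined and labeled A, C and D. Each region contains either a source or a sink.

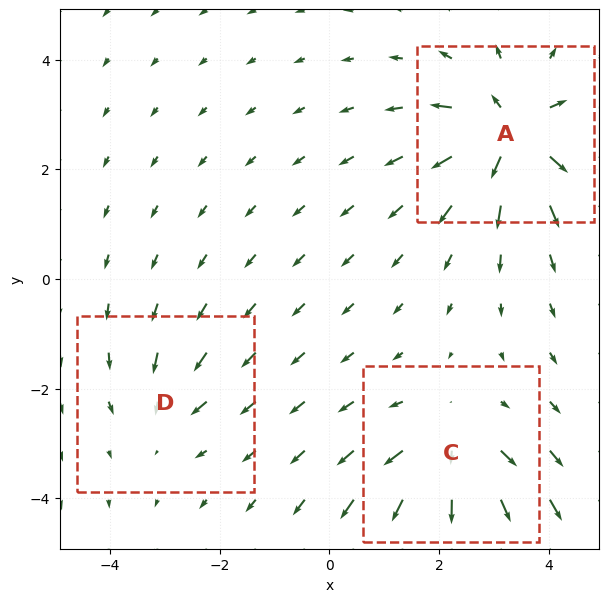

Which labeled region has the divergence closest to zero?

D

Divergence at each region's feature centre — A: about +6, C: about +4, D: about -2. Region D is closest to zero.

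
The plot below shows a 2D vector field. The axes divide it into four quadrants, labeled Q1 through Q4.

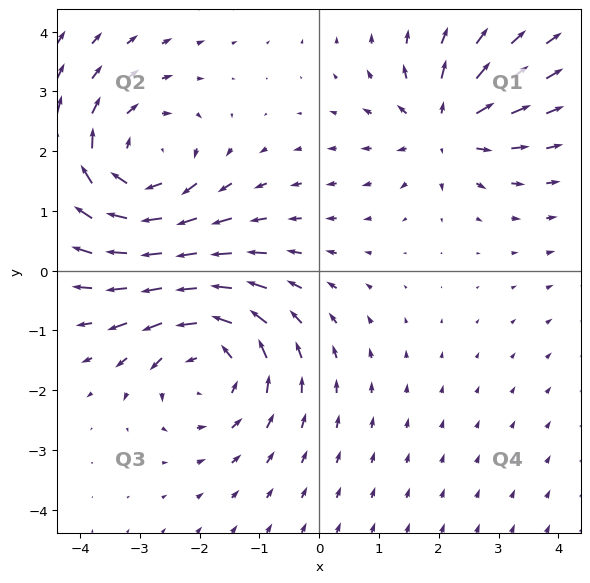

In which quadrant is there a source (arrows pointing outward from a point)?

The source sits at approximately (2.1, 2.4), which lies in quadrant Q1. The divergence there is about +4, positive as expected for a source.

Q1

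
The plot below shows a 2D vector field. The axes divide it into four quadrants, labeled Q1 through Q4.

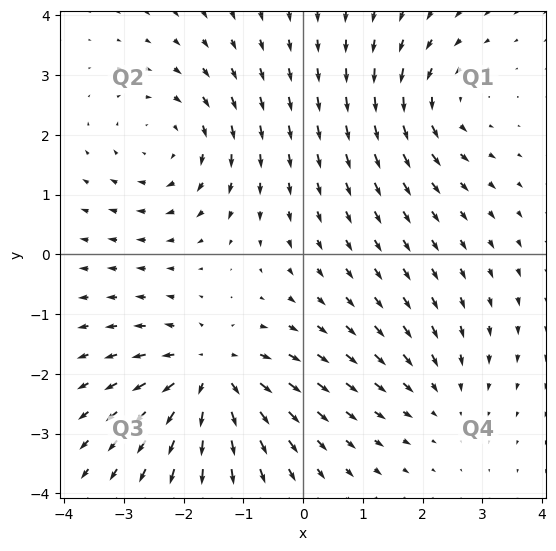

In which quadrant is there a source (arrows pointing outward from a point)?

Q3

The source sits at approximately (-1.5, -2.0), which lies in quadrant Q3. The divergence there is about +6, positive as expected for a source.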